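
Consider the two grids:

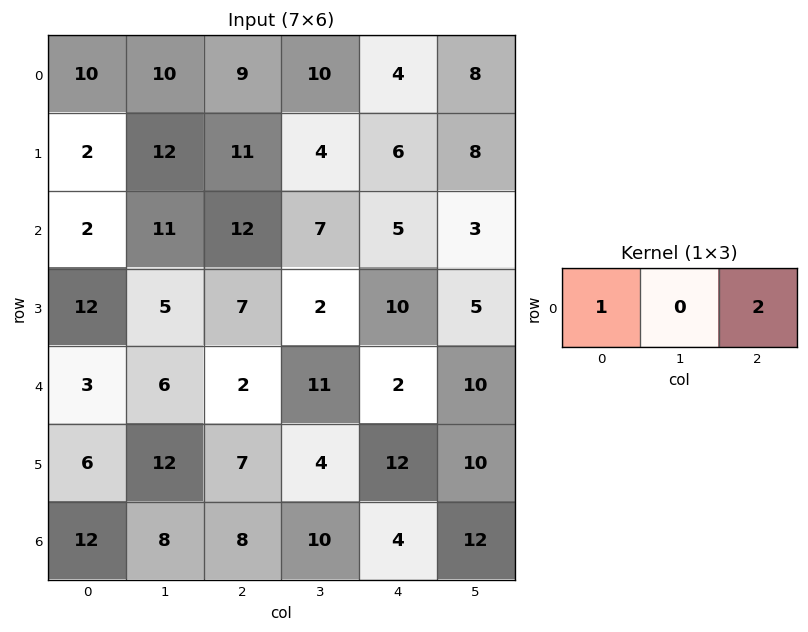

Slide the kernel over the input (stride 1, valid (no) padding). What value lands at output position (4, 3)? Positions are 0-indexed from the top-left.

The receptive field on the input at this output position is [11 2 10]. Elementwise product with the kernel and sum: 11·1 + 10·2.

31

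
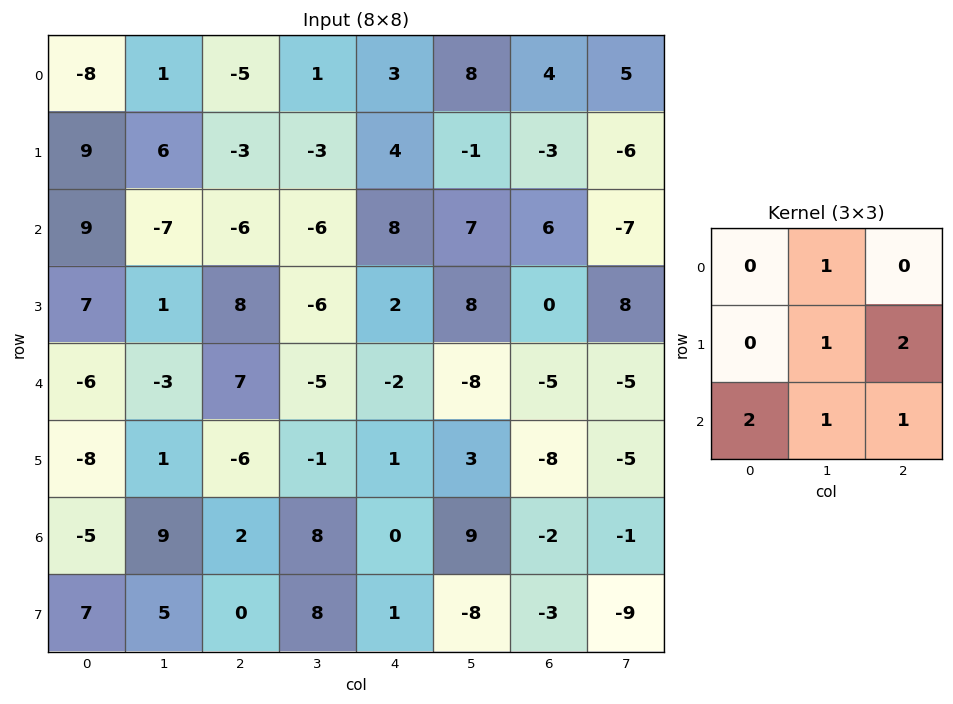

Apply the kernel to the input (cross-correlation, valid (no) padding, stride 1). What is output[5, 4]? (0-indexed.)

The receptive field on the input at this output position is [1 3 -8 / 0 9 -2 / 1 -8 -3]. Elementwise product with the kernel and sum: 3·1 + 9·1 + -2·2 + 1·2 + -8·1 + -3·1.

-1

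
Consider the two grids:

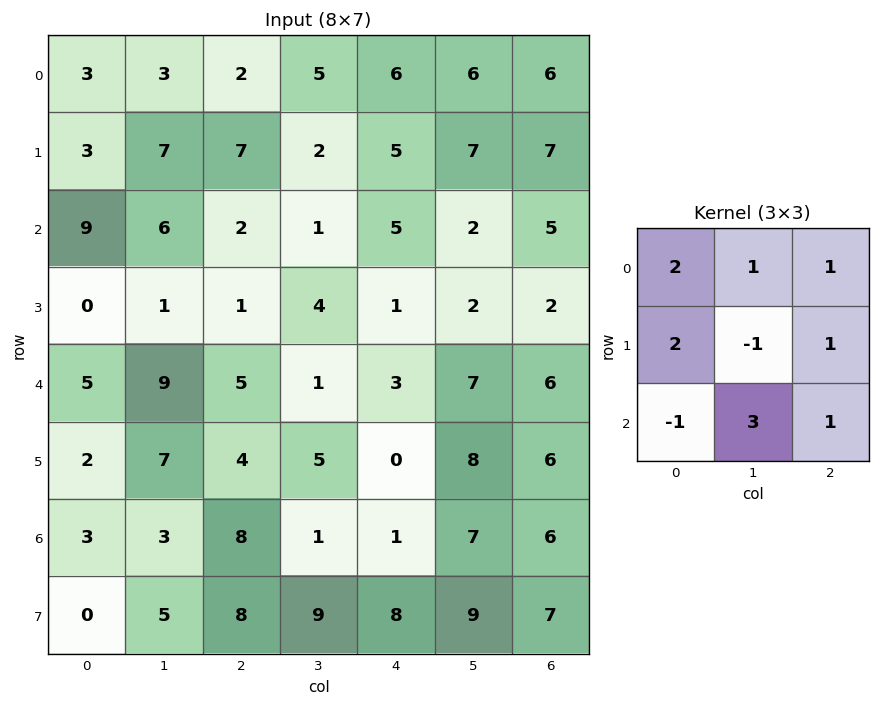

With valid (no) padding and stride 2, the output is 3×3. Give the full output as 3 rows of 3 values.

Output[0,0]: The receptive field on the input at this output position is [3 3 2 / 3 7 7 / 9 6 2]. Elementwise product with the kernel and sum: 3·2 + 3·1 + 2·1 + 3·2 + 7·-1 + 7·1 + 9·-1 + 6·3 + 2·1.

28 38 40
53 10 43
39 13 43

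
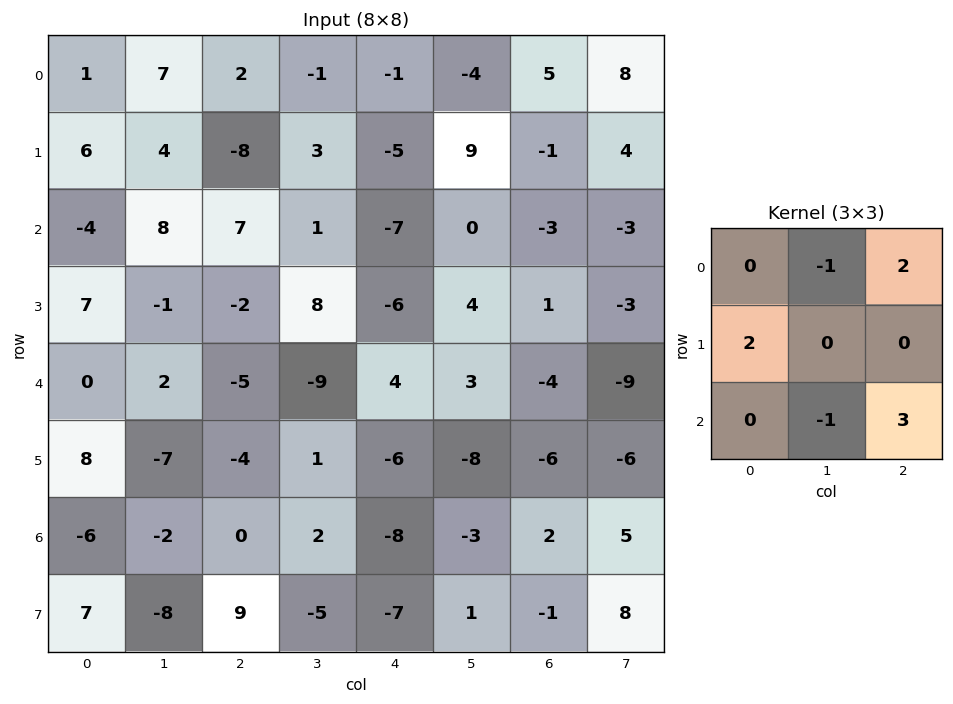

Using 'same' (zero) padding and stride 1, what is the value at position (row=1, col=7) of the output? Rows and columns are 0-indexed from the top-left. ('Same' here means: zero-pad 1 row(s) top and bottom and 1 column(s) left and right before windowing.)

The receptive field on the zero-padded input at this output position is [5 8 0 / -1 4 0 / -3 -3 0]. Elementwise product with the kernel and sum: 8·-1 + 0·2 + -1·2 + -3·-1 + 0·3.

-7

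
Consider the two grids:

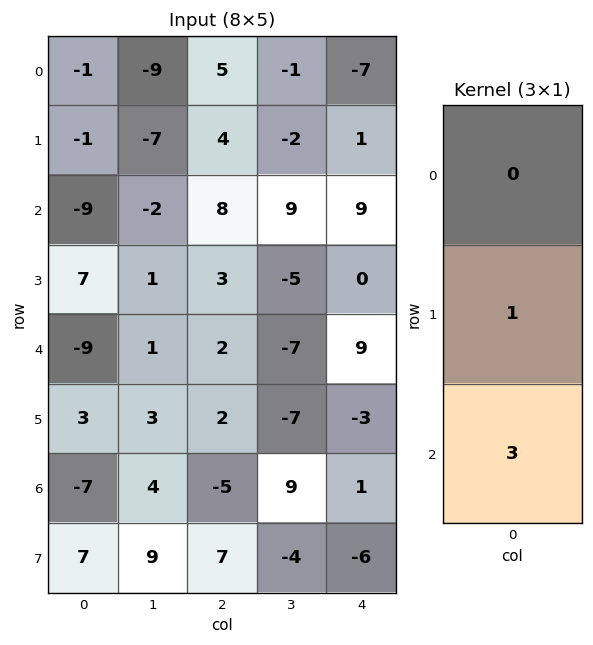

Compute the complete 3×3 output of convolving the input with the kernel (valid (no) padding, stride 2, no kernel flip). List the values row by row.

-28 28 28
-20 9 27
-18 -13 0

Output[0,0]: The receptive field on the input at this output position is [-1 / -1 / -9]. Elementwise product with the kernel and sum: -1·1 + -9·3.
Output[0,1]: The receptive field on the input at this output position is [5 / 4 / 8]. Elementwise product with the kernel and sum: 4·1 + 8·3.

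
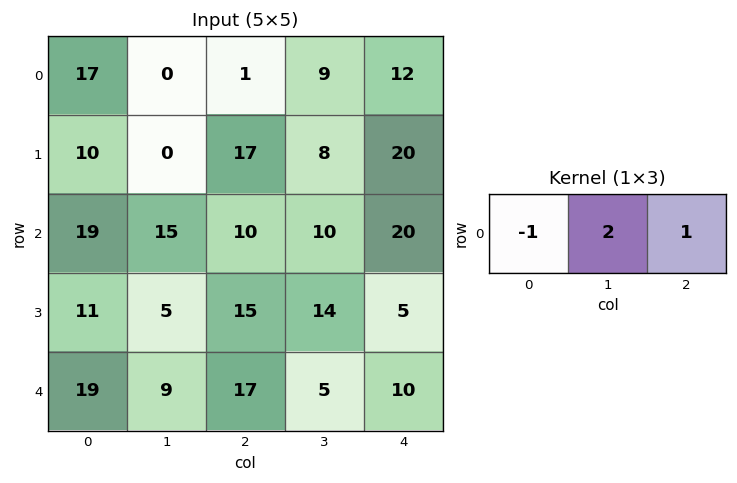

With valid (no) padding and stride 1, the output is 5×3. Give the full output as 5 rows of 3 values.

-16 11 29
7 42 19
21 15 30
14 39 18
16 30 3

Output[0,0]: The receptive field on the input at this output position is [17 0 1]. Elementwise product with the kernel and sum: 17·-1 + 0·2 + 1·1.
Output[0,1]: The receptive field on the input at this output position is [0 1 9]. Elementwise product with the kernel and sum: 0·-1 + 1·2 + 9·1.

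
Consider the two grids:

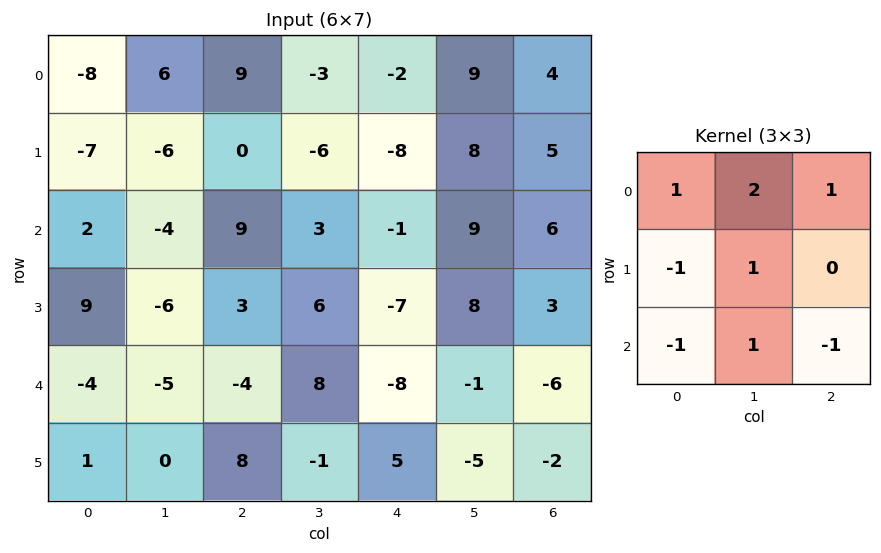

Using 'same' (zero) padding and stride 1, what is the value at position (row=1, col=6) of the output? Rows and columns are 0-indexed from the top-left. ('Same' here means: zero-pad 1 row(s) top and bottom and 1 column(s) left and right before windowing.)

The receptive field on the zero-padded input at this output position is [9 4 0 / 8 5 0 / 9 6 0]. Elementwise product with the kernel and sum: 9·1 + 4·2 + 0·1 + 8·-1 + 5·1 + 9·-1 + 6·1 + 0·-1.

11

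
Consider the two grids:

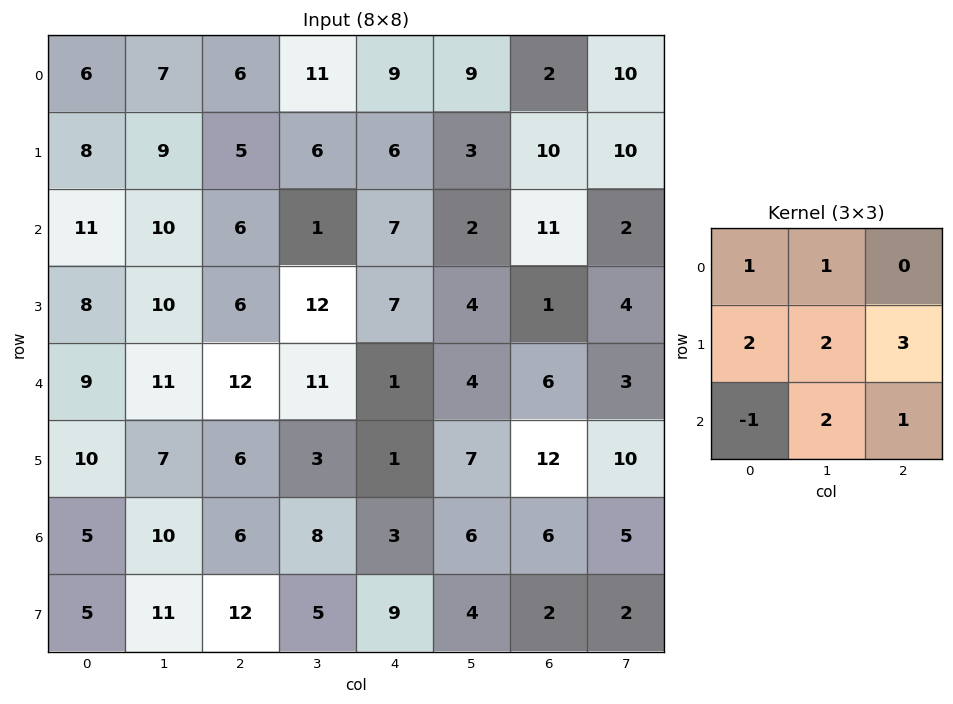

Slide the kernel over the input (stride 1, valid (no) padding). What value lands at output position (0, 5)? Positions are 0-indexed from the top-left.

89

The receptive field on the input at this output position is [9 2 10 / 3 10 10 / 2 11 2]. Elementwise product with the kernel and sum: 9·1 + 2·1 + 3·2 + 10·2 + 10·3 + 2·-1 + 11·2 + 2·1.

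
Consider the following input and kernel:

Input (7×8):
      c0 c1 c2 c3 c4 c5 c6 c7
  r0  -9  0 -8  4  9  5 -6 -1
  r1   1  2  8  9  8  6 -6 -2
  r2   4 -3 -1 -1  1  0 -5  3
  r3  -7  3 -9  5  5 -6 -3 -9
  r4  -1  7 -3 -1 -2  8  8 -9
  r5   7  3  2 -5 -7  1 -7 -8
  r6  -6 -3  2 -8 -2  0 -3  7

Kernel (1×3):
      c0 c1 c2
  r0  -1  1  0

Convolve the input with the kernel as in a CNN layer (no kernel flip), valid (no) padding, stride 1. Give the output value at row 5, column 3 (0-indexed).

-2

The receptive field on the input at this output position is [-5 -7 1]. Elementwise product with the kernel and sum: -5·-1 + -7·1.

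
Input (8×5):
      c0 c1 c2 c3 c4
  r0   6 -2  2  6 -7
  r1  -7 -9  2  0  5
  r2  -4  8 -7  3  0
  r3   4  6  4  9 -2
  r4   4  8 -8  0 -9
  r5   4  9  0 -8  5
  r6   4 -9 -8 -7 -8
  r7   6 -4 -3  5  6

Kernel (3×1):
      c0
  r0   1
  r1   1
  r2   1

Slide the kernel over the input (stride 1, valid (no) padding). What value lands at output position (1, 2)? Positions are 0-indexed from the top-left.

The receptive field on the input at this output position is [2 / -7 / 4]. Elementwise product with the kernel and sum: 2·1 + -7·1 + 4·1.

-1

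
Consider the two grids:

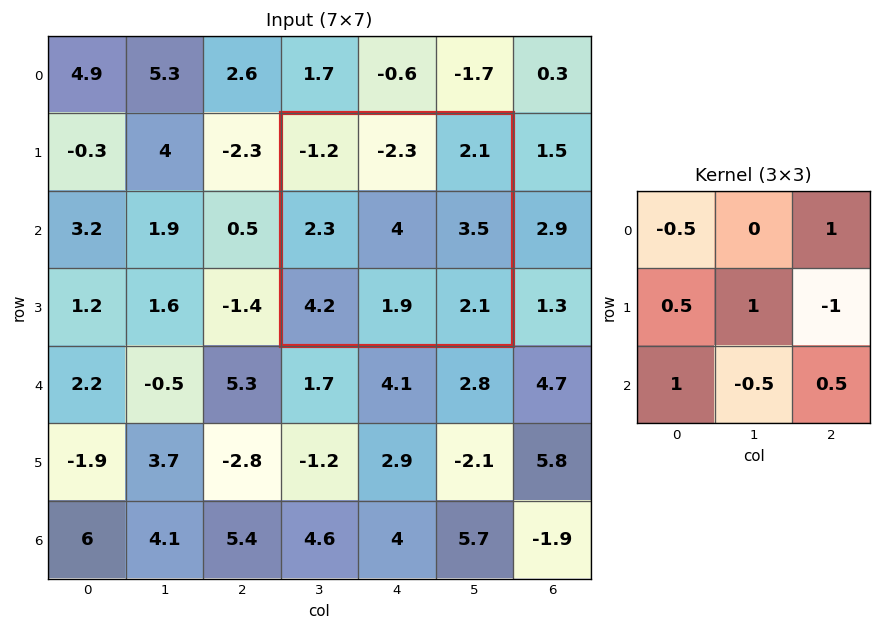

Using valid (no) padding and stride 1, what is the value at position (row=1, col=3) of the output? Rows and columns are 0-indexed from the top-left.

8.65

The receptive field on the input at this output position is [-1.2 -2.3 2.1 / 2.3 4 3.5 / 4.2 1.9 2.1]. Elementwise product with the kernel and sum: -1.2·-0.5 + 2.1·1 + 2.3·0.5 + 4·1 + 3.5·-1 + 4.2·1 + 1.9·-0.5 + 2.1·0.5.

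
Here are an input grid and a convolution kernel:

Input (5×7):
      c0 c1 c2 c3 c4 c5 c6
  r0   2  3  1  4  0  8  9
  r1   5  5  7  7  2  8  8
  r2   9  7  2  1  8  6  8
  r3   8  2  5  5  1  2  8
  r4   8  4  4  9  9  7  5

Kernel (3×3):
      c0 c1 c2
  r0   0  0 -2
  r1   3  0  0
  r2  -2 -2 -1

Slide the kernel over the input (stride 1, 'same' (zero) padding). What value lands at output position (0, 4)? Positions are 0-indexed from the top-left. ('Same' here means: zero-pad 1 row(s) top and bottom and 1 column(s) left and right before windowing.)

-14

The receptive field on the zero-padded input at this output position is [0 0 0 / 4 0 8 / 7 2 8]. Elementwise product with the kernel and sum: 0·-2 + 4·3 + 7·-2 + 2·-2 + 8·-1.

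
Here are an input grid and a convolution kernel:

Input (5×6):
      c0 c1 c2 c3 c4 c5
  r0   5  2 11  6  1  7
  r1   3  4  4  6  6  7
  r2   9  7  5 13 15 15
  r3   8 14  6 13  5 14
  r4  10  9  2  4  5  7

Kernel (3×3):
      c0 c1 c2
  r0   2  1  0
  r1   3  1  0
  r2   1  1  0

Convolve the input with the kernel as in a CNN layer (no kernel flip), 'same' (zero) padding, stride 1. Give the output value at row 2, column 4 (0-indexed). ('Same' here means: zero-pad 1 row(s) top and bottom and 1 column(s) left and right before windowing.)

90

The receptive field on the zero-padded input at this output position is [6 6 7 / 13 15 15 / 13 5 14]. Elementwise product with the kernel and sum: 6·2 + 6·1 + 13·3 + 15·1 + 13·1 + 5·1.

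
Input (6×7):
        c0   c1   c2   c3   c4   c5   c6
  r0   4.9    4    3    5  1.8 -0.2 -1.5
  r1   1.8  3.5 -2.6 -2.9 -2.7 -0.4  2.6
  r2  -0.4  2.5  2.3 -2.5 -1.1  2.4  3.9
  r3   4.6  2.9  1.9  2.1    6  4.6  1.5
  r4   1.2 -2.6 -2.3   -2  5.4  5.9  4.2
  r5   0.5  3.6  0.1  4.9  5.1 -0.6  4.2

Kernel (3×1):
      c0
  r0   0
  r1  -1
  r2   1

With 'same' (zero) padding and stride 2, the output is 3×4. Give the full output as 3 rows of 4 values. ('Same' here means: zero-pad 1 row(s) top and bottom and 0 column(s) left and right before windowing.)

Output[0,0]: The receptive field on the zero-padded input at this output position is [0 / 4.9 / 1.8]. Elementwise product with the kernel and sum: 4.9·-1 + 1.8·1.

-3.1 -5.6 -4.5 4.1
5 -0.4 7.1 -2.4
-0.7 2.4 -0.3 0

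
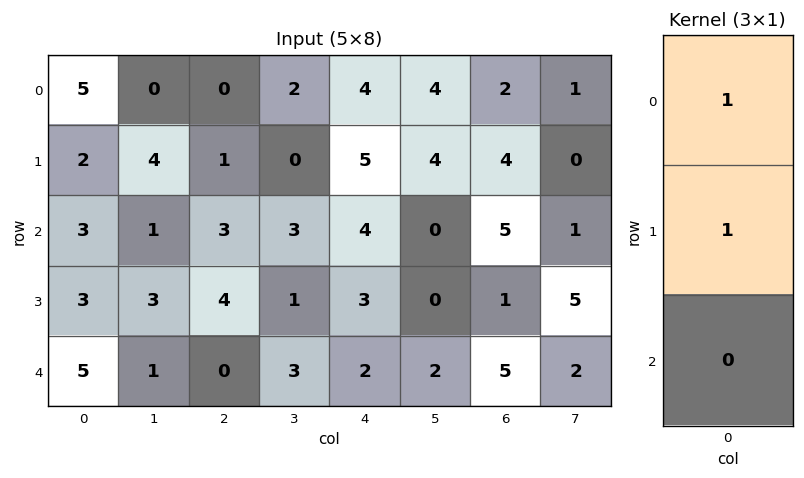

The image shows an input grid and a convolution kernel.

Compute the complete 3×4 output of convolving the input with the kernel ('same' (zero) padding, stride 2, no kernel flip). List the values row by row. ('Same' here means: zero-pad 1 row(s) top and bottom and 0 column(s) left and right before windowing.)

Output[0,0]: The receptive field on the zero-padded input at this output position is [0 / 5 / 2]. Elementwise product with the kernel and sum: 0·1 + 5·1.

5 0 4 2
5 4 9 9
8 4 5 6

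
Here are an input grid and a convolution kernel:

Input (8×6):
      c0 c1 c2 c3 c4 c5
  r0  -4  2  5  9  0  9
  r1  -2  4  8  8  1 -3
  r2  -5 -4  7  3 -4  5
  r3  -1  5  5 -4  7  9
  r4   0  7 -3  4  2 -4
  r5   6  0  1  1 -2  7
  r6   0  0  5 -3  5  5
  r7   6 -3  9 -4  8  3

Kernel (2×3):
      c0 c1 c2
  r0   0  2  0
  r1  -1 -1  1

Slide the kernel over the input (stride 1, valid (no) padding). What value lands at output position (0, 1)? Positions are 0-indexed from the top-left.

6

The receptive field on the input at this output position is [2 5 9 / 4 8 8]. Elementwise product with the kernel and sum: 5·2 + 4·-1 + 8·-1 + 8·1.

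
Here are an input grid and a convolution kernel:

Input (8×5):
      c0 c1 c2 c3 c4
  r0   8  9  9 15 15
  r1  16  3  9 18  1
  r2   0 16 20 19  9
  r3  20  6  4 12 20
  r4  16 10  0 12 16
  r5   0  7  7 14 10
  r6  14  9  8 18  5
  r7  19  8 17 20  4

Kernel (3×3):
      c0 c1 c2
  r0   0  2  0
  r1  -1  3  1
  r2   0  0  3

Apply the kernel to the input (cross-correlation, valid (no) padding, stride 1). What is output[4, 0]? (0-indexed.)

72

The receptive field on the input at this output position is [16 10 0 / 0 7 7 / 14 9 8]. Elementwise product with the kernel and sum: 10·2 + 0·-1 + 7·3 + 7·1 + 8·3.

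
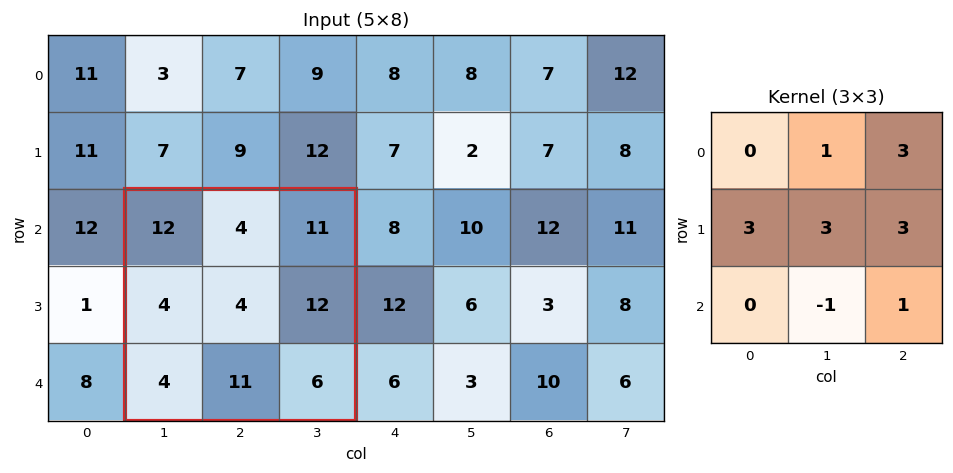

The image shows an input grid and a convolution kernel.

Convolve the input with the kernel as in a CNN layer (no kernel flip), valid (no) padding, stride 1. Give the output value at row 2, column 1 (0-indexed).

The receptive field on the input at this output position is [12 4 11 / 4 4 12 / 4 11 6]. Elementwise product with the kernel and sum: 4·1 + 11·3 + 4·3 + 4·3 + 12·3 + 11·-1 + 6·1.

92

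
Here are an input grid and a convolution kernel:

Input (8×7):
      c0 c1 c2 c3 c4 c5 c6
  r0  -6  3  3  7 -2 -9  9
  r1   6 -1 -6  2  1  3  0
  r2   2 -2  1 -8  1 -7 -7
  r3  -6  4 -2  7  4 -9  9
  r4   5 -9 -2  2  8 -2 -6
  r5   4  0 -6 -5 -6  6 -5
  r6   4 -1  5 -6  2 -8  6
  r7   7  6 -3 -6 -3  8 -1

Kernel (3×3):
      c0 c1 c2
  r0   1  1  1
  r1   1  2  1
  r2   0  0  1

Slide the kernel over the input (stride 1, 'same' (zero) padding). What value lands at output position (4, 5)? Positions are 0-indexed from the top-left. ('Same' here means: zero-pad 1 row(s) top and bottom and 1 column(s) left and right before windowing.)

The receptive field on the zero-padded input at this output position is [4 -9 9 / 8 -2 -6 / -6 6 -5]. Elementwise product with the kernel and sum: 4·1 + -9·1 + 9·1 + 8·1 + -2·2 + -6·1 + -5·1.

-3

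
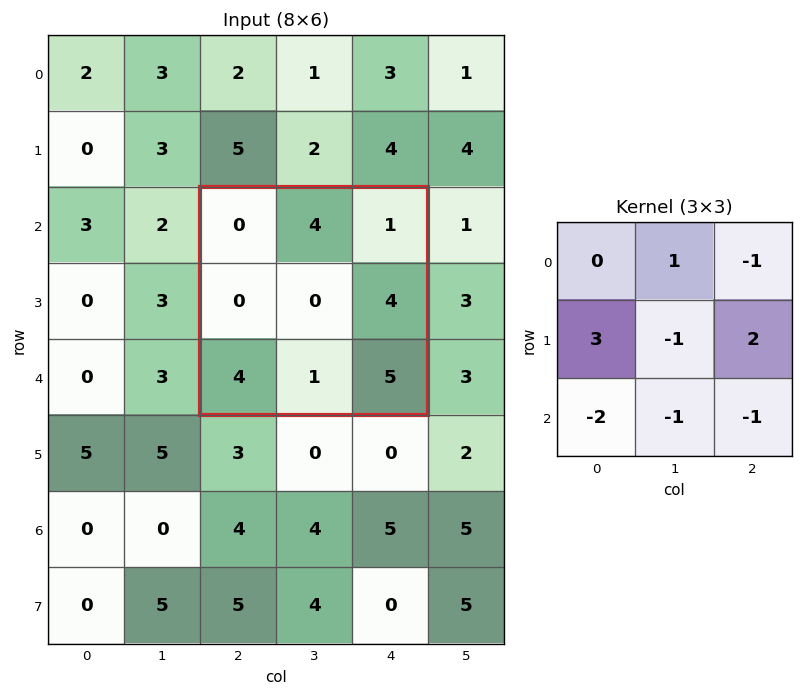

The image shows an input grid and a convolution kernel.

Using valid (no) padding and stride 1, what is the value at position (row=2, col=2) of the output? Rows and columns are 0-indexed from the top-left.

-3

The receptive field on the input at this output position is [0 4 1 / 0 0 4 / 4 1 5]. Elementwise product with the kernel and sum: 4·1 + 1·-1 + 0·3 + 0·-1 + 4·2 + 4·-2 + 1·-1 + 5·-1.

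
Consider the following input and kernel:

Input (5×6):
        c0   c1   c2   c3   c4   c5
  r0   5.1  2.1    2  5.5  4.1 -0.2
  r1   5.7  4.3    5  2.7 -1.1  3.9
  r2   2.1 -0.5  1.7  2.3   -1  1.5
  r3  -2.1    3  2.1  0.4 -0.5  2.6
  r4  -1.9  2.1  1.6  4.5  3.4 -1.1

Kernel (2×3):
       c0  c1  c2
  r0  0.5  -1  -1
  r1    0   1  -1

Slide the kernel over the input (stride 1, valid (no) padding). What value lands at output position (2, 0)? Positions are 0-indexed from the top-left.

0.75

The receptive field on the input at this output position is [2.1 -0.5 1.7 / -2.1 3 2.1]. Elementwise product with the kernel and sum: 2.1·0.5 + -0.5·-1 + 1.7·-1 + 3·1 + 2.1·-1.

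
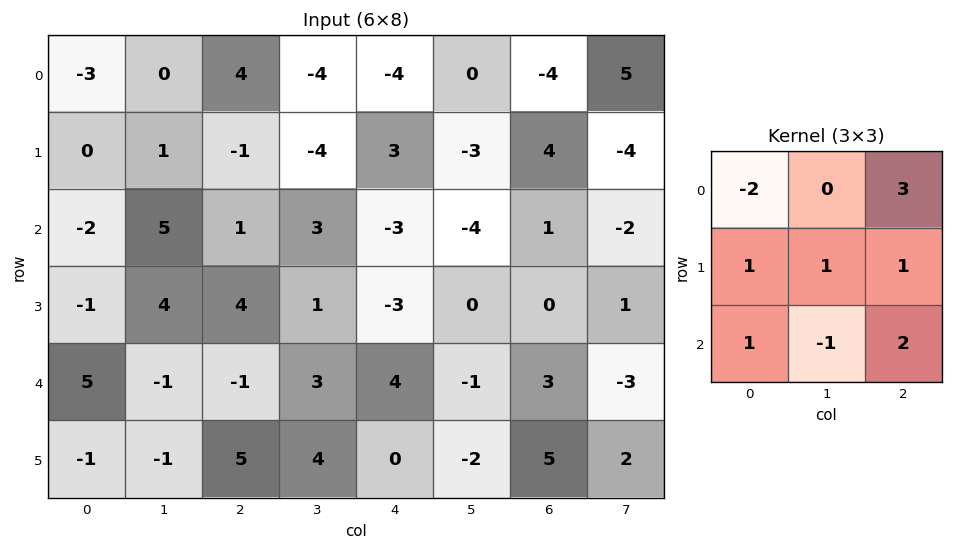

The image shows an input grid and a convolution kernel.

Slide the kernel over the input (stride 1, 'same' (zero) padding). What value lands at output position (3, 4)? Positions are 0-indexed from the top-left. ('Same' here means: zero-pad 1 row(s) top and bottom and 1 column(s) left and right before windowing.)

The receptive field on the zero-padded input at this output position is [3 -3 -4 / 1 -3 0 / 3 4 -1]. Elementwise product with the kernel and sum: 3·-2 + -4·3 + 1·1 + -3·1 + 0·1 + 3·1 + 4·-1 + -1·2.

-23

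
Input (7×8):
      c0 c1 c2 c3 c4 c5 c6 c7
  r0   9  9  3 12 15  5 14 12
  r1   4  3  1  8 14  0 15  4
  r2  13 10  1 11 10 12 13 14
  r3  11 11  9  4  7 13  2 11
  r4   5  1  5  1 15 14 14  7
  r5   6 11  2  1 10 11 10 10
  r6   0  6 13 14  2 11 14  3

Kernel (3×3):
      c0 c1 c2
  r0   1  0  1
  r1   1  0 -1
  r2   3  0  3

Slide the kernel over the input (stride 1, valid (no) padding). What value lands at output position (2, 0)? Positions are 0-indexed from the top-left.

46

The receptive field on the input at this output position is [13 10 1 / 11 11 9 / 5 1 5]. Elementwise product with the kernel and sum: 13·1 + 1·1 + 11·1 + 9·-1 + 5·3 + 5·3.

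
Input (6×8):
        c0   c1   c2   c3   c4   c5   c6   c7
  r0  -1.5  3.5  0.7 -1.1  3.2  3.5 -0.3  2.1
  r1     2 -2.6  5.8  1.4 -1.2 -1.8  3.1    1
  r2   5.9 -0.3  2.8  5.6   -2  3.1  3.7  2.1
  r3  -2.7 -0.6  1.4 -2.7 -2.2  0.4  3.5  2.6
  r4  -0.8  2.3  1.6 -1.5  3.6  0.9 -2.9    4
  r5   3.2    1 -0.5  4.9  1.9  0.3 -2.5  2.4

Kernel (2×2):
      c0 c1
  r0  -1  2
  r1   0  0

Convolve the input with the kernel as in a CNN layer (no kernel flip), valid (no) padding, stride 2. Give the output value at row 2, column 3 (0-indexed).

The receptive field on the input at this output position is [-2.9 4 / -2.5 2.4]. Elementwise product with the kernel and sum: -2.9·-1 + 4·2.

10.9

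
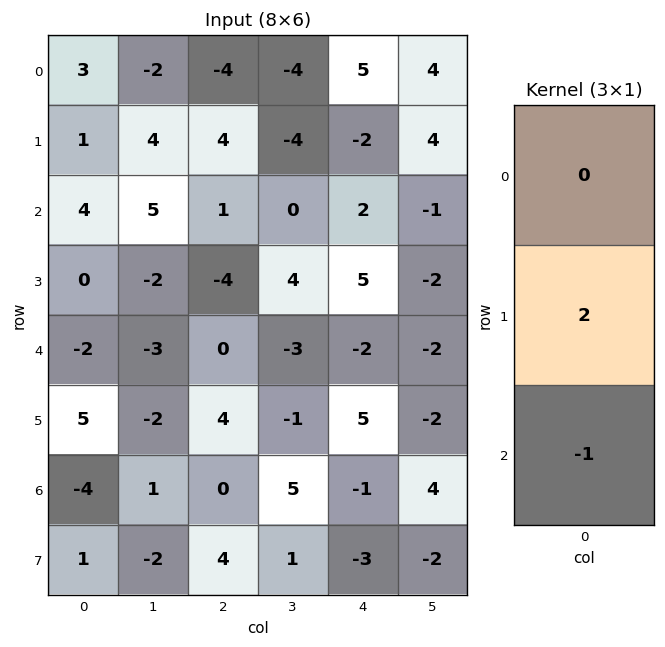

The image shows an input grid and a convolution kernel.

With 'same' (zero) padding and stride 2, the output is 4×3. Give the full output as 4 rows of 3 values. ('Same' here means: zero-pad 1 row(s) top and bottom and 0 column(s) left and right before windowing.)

5 -12 12
8 6 -1
-9 -4 -9
-9 -4 1

Output[0,0]: The receptive field on the zero-padded input at this output position is [0 / 3 / 1]. Elementwise product with the kernel and sum: 3·2 + 1·-1.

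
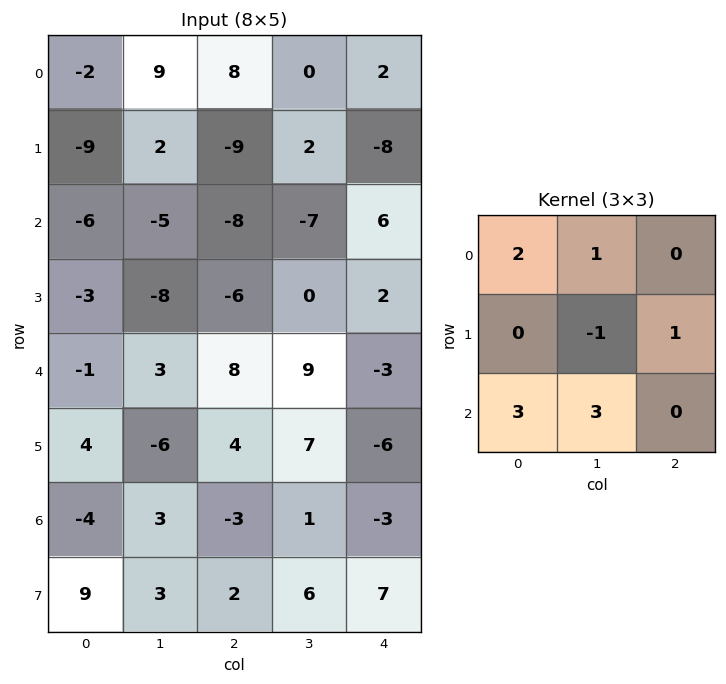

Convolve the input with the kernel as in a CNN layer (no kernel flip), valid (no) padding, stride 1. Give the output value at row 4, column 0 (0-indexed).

The receptive field on the input at this output position is [-1 3 8 / 4 -6 4 / -4 3 -3]. Elementwise product with the kernel and sum: -1·2 + 3·1 + -6·-1 + 4·1 + -4·3 + 3·3.

8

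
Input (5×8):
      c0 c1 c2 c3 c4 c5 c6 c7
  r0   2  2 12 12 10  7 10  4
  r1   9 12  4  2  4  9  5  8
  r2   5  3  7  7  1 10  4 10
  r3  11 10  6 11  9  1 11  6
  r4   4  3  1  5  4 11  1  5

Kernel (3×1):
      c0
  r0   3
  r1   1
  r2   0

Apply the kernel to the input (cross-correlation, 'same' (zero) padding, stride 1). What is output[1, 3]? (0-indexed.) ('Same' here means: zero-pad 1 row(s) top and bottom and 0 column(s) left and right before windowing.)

38

The receptive field on the zero-padded input at this output position is [12 / 2 / 7]. Elementwise product with the kernel and sum: 12·3 + 2·1.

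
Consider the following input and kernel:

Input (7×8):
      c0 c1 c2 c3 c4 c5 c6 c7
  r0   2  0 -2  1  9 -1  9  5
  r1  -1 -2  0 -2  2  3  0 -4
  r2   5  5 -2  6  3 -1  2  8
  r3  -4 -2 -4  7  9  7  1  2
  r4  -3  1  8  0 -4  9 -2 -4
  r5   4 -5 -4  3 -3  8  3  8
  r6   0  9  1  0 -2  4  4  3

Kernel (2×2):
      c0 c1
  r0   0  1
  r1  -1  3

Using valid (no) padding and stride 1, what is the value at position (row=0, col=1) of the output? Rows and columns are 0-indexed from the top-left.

The receptive field on the input at this output position is [0 -2 / -2 0]. Elementwise product with the kernel and sum: -2·1 + -2·-1 + 0·3.

0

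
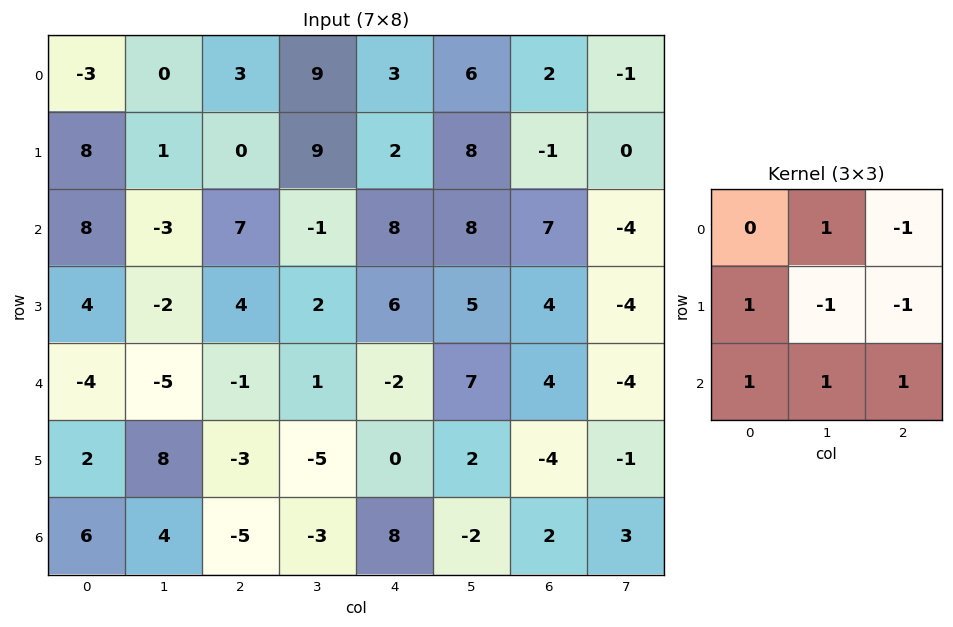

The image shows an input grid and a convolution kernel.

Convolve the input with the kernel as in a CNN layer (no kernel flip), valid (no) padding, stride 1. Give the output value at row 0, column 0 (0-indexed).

The receptive field on the input at this output position is [-3 0 3 / 8 1 0 / 8 -3 7]. Elementwise product with the kernel and sum: 0·1 + 3·-1 + 8·1 + 1·-1 + 0·-1 + 8·1 + -3·1 + 7·1.

16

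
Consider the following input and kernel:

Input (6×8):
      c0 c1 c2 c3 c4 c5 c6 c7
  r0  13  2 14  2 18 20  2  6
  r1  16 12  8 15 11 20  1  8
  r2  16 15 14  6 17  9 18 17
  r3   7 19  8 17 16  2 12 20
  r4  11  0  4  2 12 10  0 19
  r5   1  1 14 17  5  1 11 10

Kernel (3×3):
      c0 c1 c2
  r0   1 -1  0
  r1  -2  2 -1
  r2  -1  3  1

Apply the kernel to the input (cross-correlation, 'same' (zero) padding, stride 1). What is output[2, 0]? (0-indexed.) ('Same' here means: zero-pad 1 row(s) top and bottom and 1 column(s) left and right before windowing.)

The receptive field on the zero-padded input at this output position is [0 16 12 / 0 16 15 / 0 7 19]. Elementwise product with the kernel and sum: 0·1 + 16·-1 + 0·-2 + 16·2 + 15·-1 + 0·-1 + 7·3 + 19·1.

41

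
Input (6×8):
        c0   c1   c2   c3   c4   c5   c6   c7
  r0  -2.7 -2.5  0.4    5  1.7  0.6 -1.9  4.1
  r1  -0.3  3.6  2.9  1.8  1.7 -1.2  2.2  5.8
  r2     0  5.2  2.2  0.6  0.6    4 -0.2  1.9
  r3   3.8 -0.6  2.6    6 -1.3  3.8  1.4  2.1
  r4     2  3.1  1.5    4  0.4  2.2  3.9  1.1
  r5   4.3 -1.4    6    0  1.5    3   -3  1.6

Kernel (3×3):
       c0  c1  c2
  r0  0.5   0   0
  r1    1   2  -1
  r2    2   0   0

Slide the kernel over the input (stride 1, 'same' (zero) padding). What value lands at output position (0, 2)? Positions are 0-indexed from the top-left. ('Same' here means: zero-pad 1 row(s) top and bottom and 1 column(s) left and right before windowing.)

The receptive field on the zero-padded input at this output position is [0 0 0 / -2.5 0.4 5 / 3.6 2.9 1.8]. Elementwise product with the kernel and sum: 0·0.5 + -2.5·1 + 0.4·2 + 5·-1 + 3.6·2.

0.5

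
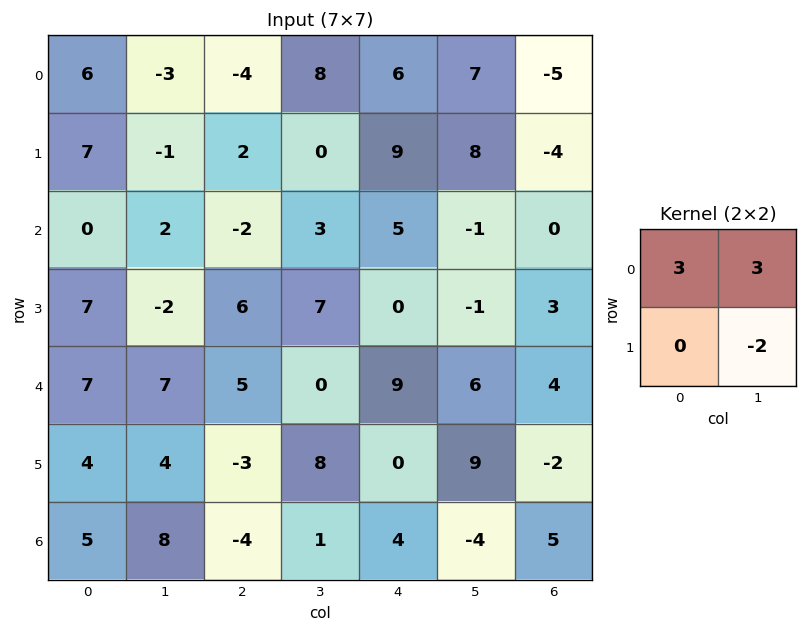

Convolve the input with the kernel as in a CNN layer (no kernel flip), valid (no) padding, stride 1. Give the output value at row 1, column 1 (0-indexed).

7

The receptive field on the input at this output position is [-1 2 / 2 -2]. Elementwise product with the kernel and sum: -1·3 + 2·3 + -2·-2.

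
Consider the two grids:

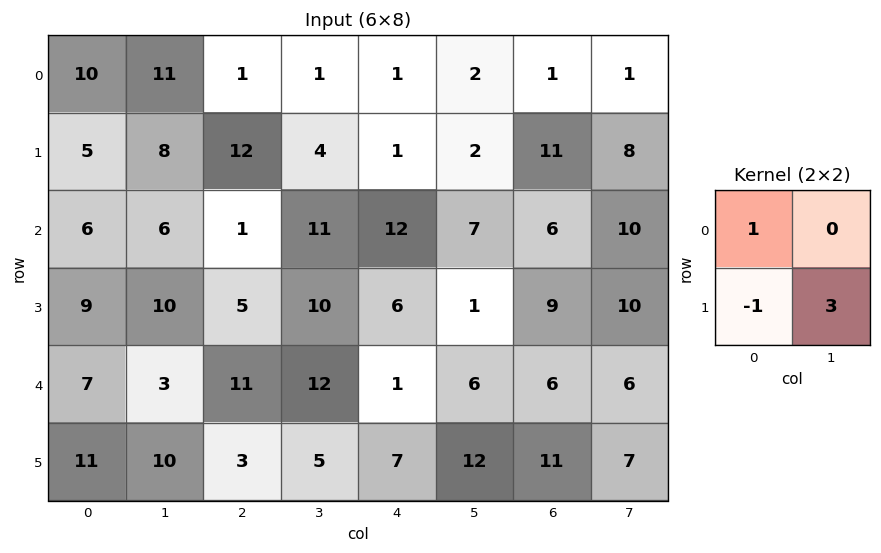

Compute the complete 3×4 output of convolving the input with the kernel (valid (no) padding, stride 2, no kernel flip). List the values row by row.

Output[0,0]: The receptive field on the input at this output position is [10 11 / 5 8]. Elementwise product with the kernel and sum: 10·1 + 5·-1 + 8·3.
Output[0,1]: The receptive field on the input at this output position is [1 1 / 12 4]. Elementwise product with the kernel and sum: 1·1 + 12·-1 + 4·3.

29 1 6 14
27 26 9 27
26 23 30 16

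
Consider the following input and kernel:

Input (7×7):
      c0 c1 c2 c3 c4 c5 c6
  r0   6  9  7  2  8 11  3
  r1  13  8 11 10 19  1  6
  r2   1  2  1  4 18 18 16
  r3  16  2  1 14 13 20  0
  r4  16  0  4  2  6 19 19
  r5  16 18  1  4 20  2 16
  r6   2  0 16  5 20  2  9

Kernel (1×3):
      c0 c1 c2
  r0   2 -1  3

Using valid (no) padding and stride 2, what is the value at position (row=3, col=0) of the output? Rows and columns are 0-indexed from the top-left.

52

The receptive field on the input at this output position is [2 0 16]. Elementwise product with the kernel and sum: 2·2 + 0·-1 + 16·3.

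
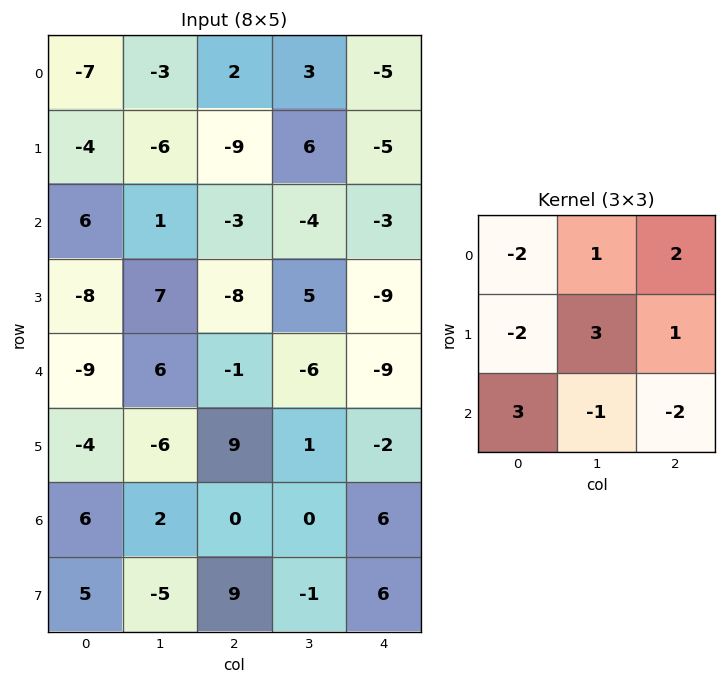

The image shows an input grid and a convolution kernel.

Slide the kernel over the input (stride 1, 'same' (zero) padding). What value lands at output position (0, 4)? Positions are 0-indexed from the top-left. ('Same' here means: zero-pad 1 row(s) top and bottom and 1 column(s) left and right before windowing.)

2

The receptive field on the zero-padded input at this output position is [0 0 0 / 3 -5 0 / 6 -5 0]. Elementwise product with the kernel and sum: 0·-2 + 0·1 + 0·2 + 3·-2 + -5·3 + 0·1 + 6·3 + -5·-1 + 0·-2.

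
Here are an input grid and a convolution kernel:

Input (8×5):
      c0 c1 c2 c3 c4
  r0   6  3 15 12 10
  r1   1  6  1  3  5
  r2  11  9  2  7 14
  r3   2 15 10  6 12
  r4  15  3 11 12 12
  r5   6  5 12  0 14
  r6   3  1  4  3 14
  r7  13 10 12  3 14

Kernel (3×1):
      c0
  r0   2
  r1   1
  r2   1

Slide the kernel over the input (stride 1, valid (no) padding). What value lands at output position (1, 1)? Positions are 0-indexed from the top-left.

The receptive field on the input at this output position is [6 / 9 / 15]. Elementwise product with the kernel and sum: 6·2 + 9·1 + 15·1.

36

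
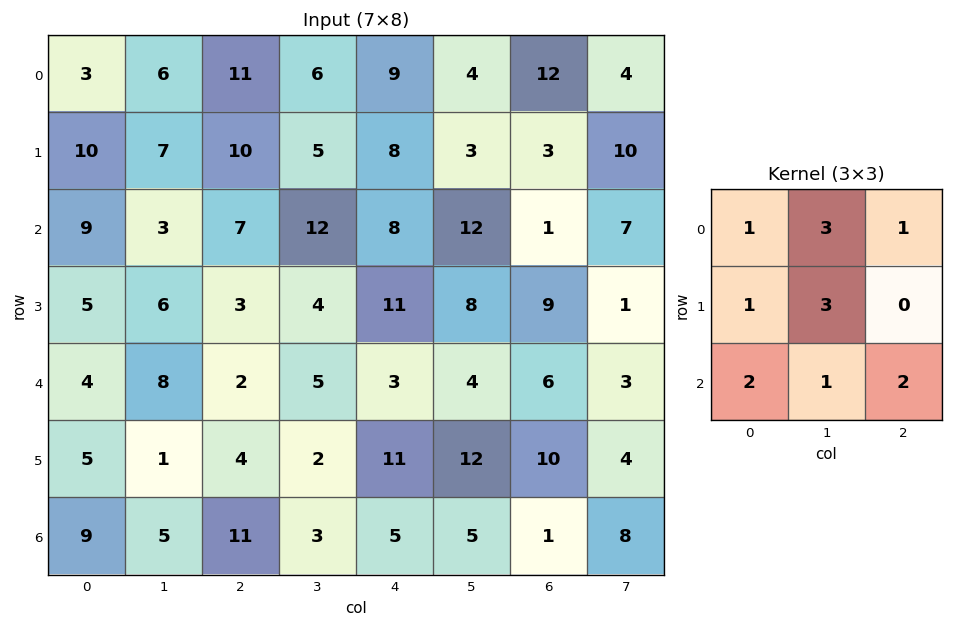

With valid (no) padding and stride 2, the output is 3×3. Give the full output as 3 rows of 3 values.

98 105 80
68 81 102
83 65 85

Output[0,0]: The receptive field on the input at this output position is [3 6 11 / 10 7 10 / 9 3 7]. Elementwise product with the kernel and sum: 3·1 + 6·3 + 11·1 + 10·1 + 7·3 + 9·2 + 3·1 + 7·2.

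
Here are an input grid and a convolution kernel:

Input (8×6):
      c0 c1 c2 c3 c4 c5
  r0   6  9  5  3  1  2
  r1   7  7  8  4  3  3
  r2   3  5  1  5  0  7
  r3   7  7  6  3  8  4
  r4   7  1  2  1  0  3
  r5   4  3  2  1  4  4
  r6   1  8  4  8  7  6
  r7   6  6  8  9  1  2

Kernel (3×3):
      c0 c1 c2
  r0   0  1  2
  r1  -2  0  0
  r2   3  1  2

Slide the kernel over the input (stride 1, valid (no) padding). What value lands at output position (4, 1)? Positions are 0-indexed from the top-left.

42

The receptive field on the input at this output position is [1 2 1 / 3 2 1 / 8 4 8]. Elementwise product with the kernel and sum: 2·1 + 1·2 + 3·-2 + 8·3 + 4·1 + 8·2.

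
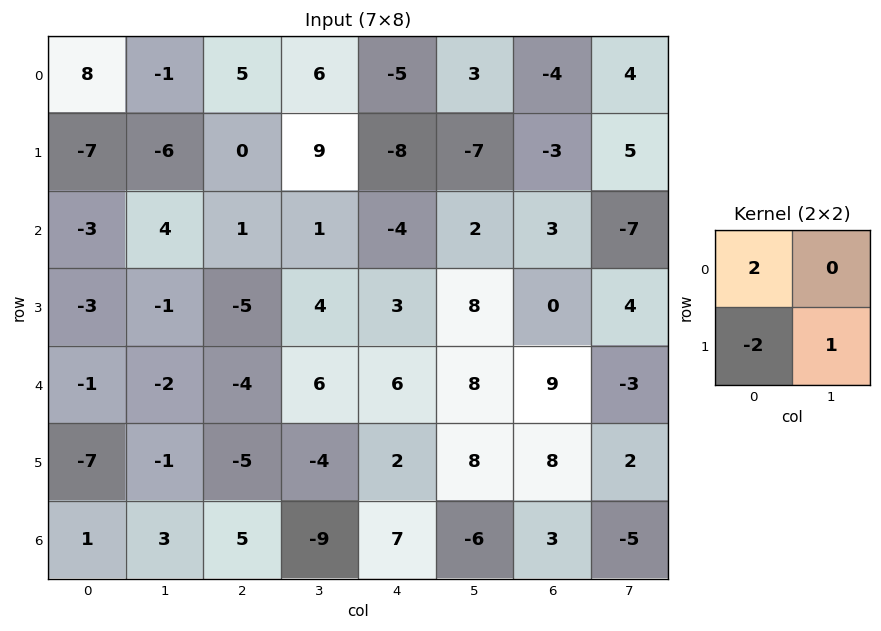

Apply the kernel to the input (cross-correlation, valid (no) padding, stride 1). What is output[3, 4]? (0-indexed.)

2

The receptive field on the input at this output position is [3 8 / 6 8]. Elementwise product with the kernel and sum: 3·2 + 6·-2 + 8·1.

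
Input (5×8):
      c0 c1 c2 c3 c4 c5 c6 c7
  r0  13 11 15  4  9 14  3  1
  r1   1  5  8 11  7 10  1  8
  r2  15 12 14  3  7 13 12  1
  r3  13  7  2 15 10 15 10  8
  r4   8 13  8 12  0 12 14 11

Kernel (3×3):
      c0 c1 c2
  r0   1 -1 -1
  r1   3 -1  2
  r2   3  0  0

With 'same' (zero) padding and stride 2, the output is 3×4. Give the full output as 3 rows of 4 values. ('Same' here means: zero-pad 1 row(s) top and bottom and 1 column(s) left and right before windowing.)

9 41 64 71
3 35 67 75
-2 45 50 41

Output[0,0]: The receptive field on the zero-padded input at this output position is [0 0 0 / 0 13 11 / 0 1 5]. Elementwise product with the kernel and sum: 0·1 + 0·-1 + 0·-1 + 0·3 + 13·-1 + 11·2 + 0·3.
Output[0,1]: The receptive field on the zero-padded input at this output position is [0 0 0 / 11 15 4 / 5 8 11]. Elementwise product with the kernel and sum: 0·1 + 0·-1 + 0·-1 + 11·3 + 15·-1 + 4·2 + 5·3.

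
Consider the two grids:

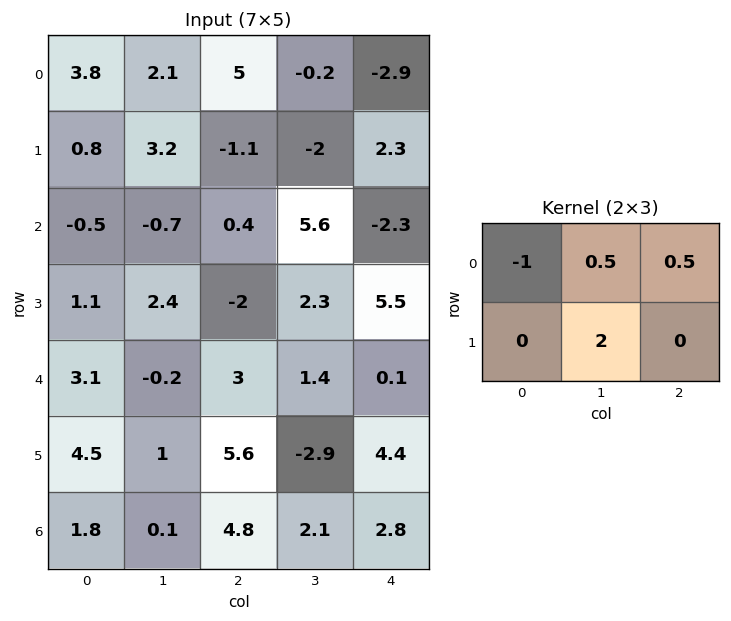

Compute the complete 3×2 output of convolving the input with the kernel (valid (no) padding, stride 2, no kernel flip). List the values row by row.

Output[0,0]: The receptive field on the input at this output position is [3.8 2.1 5 / 0.8 3.2 -1.1]. Elementwise product with the kernel and sum: 3.8·-1 + 2.1·0.5 + 5·0.5 + 3.2·2.
Output[0,1]: The receptive field on the input at this output position is [5 -0.2 -2.9 / -1.1 -2 2.3]. Elementwise product with the kernel and sum: 5·-1 + -0.2·0.5 + -2.9·0.5 + -2·2.

6.15 -10.55
5.15 5.85
0.3 -8.05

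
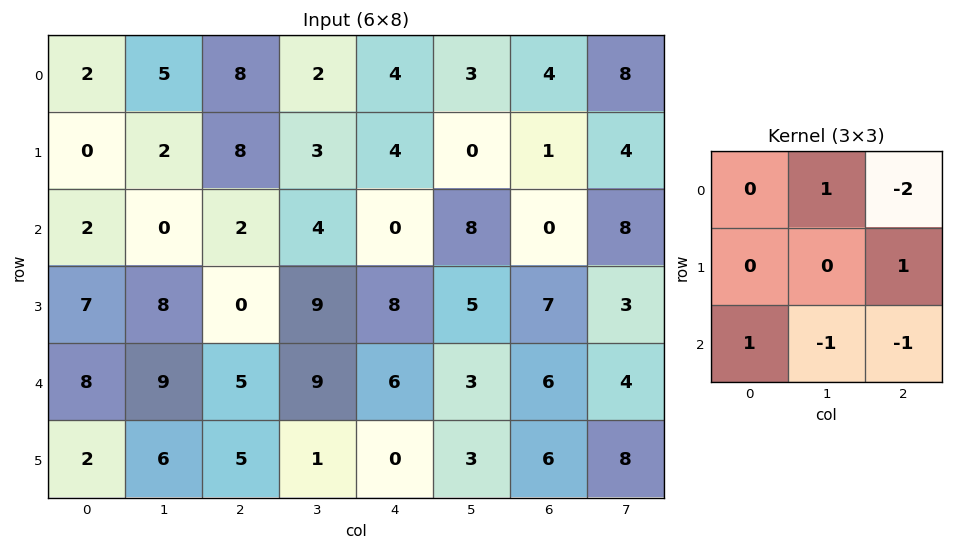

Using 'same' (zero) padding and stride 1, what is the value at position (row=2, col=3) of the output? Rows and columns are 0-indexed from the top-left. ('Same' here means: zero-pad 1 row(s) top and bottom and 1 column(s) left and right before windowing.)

The receptive field on the zero-padded input at this output position is [8 3 4 / 2 4 0 / 0 9 8]. Elementwise product with the kernel and sum: 3·1 + 4·-2 + 0·1 + 0·1 + 9·-1 + 8·-1.

-22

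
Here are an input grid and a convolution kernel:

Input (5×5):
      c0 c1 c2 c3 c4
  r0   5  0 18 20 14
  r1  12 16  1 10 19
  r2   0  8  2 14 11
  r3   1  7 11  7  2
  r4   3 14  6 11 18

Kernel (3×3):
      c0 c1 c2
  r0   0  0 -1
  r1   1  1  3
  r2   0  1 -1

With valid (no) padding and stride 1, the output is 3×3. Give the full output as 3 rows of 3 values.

19 15 57
9 46 35
47 20 6

Output[0,0]: The receptive field on the input at this output position is [5 0 18 / 12 16 1 / 0 8 2]. Elementwise product with the kernel and sum: 18·-1 + 12·1 + 16·1 + 1·3 + 8·1 + 2·-1.
Output[0,1]: The receptive field on the input at this output position is [0 18 20 / 16 1 10 / 8 2 14]. Elementwise product with the kernel and sum: 20·-1 + 16·1 + 1·1 + 10·3 + 2·1 + 14·-1.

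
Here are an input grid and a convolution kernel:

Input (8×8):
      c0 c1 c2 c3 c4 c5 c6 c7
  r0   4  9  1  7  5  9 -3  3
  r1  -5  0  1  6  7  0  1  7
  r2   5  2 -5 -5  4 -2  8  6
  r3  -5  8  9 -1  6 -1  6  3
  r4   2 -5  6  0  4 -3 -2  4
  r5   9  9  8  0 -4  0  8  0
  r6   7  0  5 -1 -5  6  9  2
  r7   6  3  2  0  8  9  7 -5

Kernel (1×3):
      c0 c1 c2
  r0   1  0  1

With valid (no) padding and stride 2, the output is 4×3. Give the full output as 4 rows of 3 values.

Output[0,0]: The receptive field on the input at this output position is [4 9 1]. Elementwise product with the kernel and sum: 4·1 + 1·1.
Output[0,1]: The receptive field on the input at this output position is [1 7 5]. Elementwise product with the kernel and sum: 1·1 + 5·1.

5 6 2
0 -1 12
8 10 2
12 0 4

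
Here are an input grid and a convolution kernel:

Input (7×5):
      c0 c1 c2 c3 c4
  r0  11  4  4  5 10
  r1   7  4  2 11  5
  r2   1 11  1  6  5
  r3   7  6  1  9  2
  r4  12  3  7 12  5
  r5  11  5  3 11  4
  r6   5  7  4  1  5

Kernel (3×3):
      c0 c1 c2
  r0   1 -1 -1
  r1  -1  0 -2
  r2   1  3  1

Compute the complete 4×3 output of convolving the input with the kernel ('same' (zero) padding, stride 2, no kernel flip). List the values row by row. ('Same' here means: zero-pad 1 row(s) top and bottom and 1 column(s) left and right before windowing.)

Output[0,0]: The receptive field on the zero-padded input at this output position is [0 0 0 / 0 11 4 / 0 7 4]. Elementwise product with the kernel and sum: 0·1 + 0·-1 + 0·-1 + 0·-1 + 4·-2 + 0·1 + 7·3 + 4·1.
Output[0,1]: The receptive field on the zero-padded input at this output position is [0 0 0 / 4 4 5 / 4 2 11]. Elementwise product with the kernel and sum: 0·1 + 0·-1 + 0·-1 + 4·-1 + 5·-2 + 4·1 + 2·3 + 11·1.

17 7 21
-6 -14 15
19 -6 18
-30 -18 6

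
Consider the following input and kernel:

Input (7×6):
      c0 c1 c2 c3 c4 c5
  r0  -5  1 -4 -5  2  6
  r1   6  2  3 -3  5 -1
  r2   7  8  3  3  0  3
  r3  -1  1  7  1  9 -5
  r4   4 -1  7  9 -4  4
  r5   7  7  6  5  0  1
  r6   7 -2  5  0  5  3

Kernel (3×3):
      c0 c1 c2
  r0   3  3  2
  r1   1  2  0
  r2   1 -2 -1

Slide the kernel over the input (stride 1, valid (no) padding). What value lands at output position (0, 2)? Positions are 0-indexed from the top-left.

-29

The receptive field on the input at this output position is [-4 -5 2 / 3 -3 5 / 3 3 0]. Elementwise product with the kernel and sum: -4·3 + -5·3 + 2·2 + 3·1 + -3·2 + 3·1 + 3·-2 + 0·-1.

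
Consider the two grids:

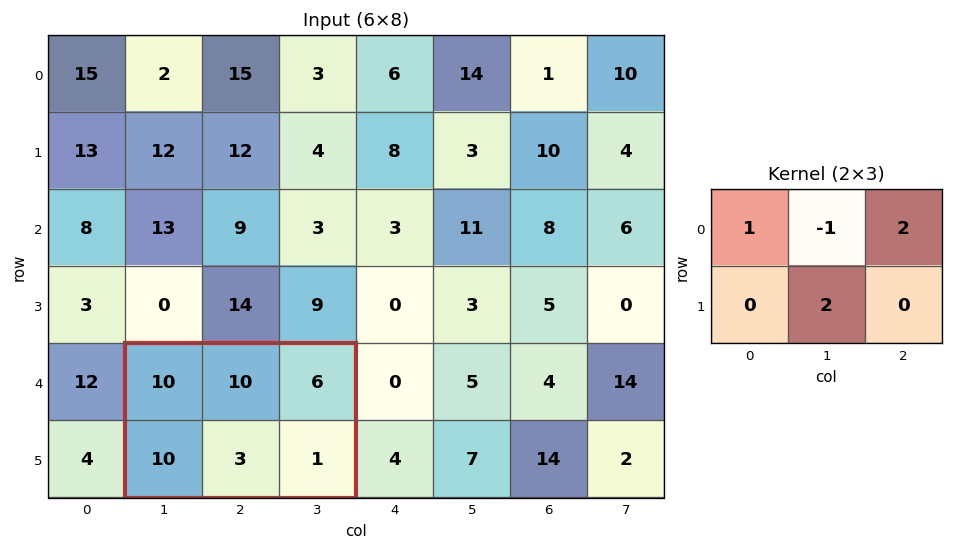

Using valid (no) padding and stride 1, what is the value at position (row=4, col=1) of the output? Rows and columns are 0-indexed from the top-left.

The receptive field on the input at this output position is [10 10 6 / 10 3 1]. Elementwise product with the kernel and sum: 10·1 + 10·-1 + 6·2 + 3·2.

18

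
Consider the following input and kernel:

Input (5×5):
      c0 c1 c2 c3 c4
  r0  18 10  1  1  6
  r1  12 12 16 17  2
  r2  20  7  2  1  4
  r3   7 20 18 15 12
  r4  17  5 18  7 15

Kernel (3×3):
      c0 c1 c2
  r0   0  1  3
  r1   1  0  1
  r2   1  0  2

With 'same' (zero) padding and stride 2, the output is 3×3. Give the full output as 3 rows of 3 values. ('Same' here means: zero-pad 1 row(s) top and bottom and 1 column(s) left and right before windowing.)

34 57 18
95 125 18
72 75 19

Output[0,0]: The receptive field on the zero-padded input at this output position is [0 0 0 / 0 18 10 / 0 12 12]. Elementwise product with the kernel and sum: 0·1 + 0·3 + 0·1 + 10·1 + 0·1 + 12·2.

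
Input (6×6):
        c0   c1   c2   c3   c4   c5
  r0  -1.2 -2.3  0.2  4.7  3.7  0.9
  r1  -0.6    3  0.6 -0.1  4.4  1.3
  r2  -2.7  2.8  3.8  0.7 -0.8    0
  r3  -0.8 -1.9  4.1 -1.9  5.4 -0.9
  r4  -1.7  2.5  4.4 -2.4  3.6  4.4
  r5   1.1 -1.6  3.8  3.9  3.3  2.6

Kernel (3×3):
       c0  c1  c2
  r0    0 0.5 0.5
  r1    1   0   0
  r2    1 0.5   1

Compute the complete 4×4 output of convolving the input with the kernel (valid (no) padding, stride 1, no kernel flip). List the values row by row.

0.85 10.85 8.15 2.5
1.45 1.3 14.5 3.45
6.45 2.65 10.85 1.5
3.5 7.8 15.2 8

Output[0,0]: The receptive field on the input at this output position is [-1.2 -2.3 0.2 / -0.6 3 0.6 / -2.7 2.8 3.8]. Elementwise product with the kernel and sum: -2.3·0.5 + 0.2·0.5 + -0.6·1 + -2.7·1 + 2.8·0.5 + 3.8·1.
Output[0,1]: The receptive field on the input at this output position is [-2.3 0.2 4.7 / 3 0.6 -0.1 / 2.8 3.8 0.7]. Elementwise product with the kernel and sum: 0.2·0.5 + 4.7·0.5 + 3·1 + 2.8·1 + 3.8·0.5 + 0.7·1.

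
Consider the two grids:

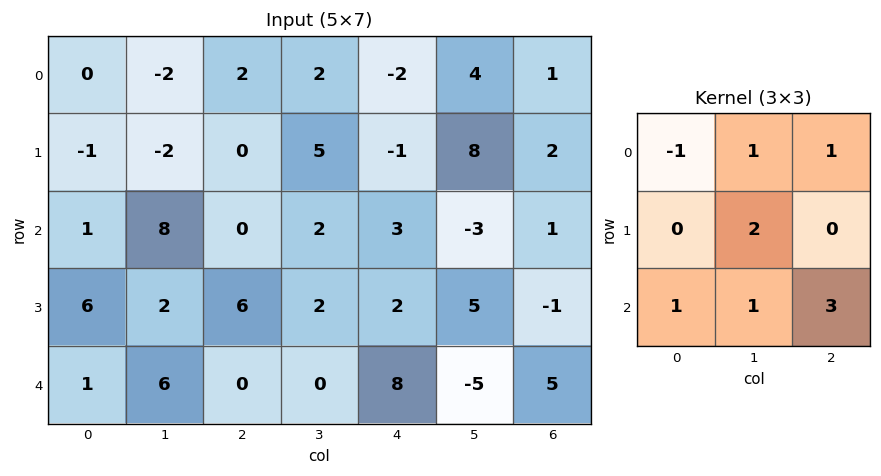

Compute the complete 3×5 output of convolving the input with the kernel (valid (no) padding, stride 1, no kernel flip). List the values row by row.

Output[0,0]: The receptive field on the input at this output position is [0 -2 2 / -1 -2 0 / 1 8 0]. Elementwise product with the kernel and sum: 0·-1 + -2·1 + 2·1 + -2·2 + 1·1 + 8·1 + 0·3.

5 20 19 -6 26
41 21 22 27 9
18 12 33 -5 23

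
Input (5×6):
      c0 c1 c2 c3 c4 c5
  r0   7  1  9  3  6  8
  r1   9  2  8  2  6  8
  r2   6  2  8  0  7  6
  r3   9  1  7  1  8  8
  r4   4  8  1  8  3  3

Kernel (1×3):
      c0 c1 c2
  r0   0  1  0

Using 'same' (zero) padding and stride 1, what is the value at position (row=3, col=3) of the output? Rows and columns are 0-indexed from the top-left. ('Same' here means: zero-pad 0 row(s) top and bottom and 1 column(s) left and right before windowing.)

1

The receptive field on the zero-padded input at this output position is [7 1 8]. Elementwise product with the kernel and sum: 1·1.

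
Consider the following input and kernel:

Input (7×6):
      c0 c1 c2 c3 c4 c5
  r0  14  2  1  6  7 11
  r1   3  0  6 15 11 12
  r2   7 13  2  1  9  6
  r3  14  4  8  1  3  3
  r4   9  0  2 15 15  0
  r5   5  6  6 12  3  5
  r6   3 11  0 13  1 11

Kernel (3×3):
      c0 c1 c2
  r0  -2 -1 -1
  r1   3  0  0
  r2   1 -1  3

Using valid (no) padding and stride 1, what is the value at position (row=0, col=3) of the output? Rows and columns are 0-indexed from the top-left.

The receptive field on the input at this output position is [6 7 11 / 15 11 12 / 1 9 6]. Elementwise product with the kernel and sum: 6·-2 + 7·-1 + 11·-1 + 15·3 + 1·1 + 9·-1 + 6·3.

25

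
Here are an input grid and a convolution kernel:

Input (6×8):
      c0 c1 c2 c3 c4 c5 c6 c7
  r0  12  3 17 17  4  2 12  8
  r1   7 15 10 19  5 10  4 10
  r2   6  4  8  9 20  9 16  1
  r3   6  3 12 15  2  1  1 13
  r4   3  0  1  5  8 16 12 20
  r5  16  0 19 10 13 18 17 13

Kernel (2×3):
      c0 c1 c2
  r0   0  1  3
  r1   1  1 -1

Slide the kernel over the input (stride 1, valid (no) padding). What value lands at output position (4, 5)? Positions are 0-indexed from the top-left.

The receptive field on the input at this output position is [16 12 20 / 18 17 13]. Elementwise product with the kernel and sum: 12·1 + 20·3 + 18·1 + 17·1 + 13·-1.

94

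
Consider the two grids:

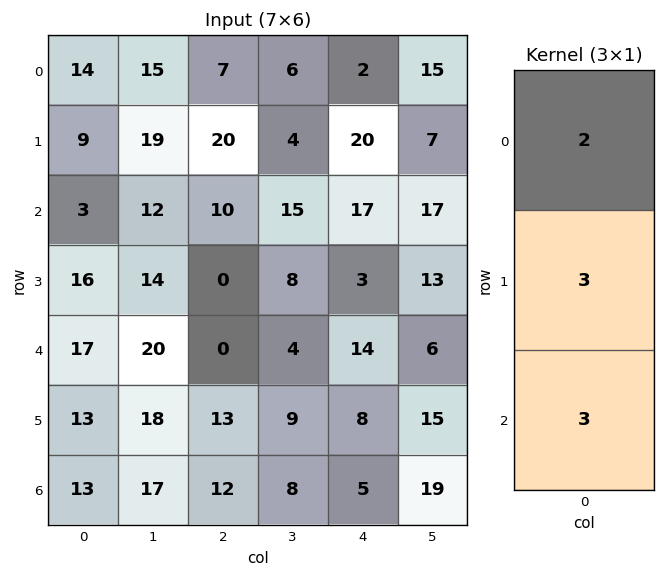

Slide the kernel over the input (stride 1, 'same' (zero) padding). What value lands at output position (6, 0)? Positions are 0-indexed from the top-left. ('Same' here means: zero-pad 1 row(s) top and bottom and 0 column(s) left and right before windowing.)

65

The receptive field on the zero-padded input at this output position is [13 / 13 / 0]. Elementwise product with the kernel and sum: 13·2 + 13·3 + 0·3.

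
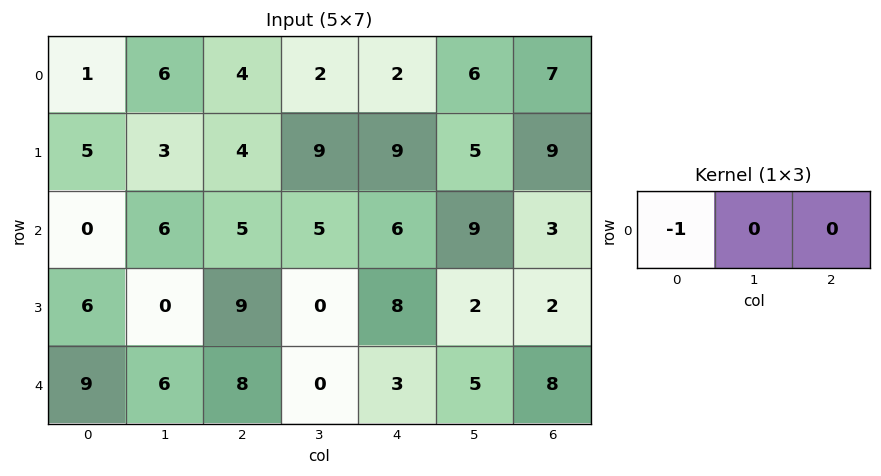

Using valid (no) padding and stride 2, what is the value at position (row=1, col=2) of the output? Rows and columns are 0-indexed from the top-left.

-6

The receptive field on the input at this output position is [6 9 3]. Elementwise product with the kernel and sum: 6·-1.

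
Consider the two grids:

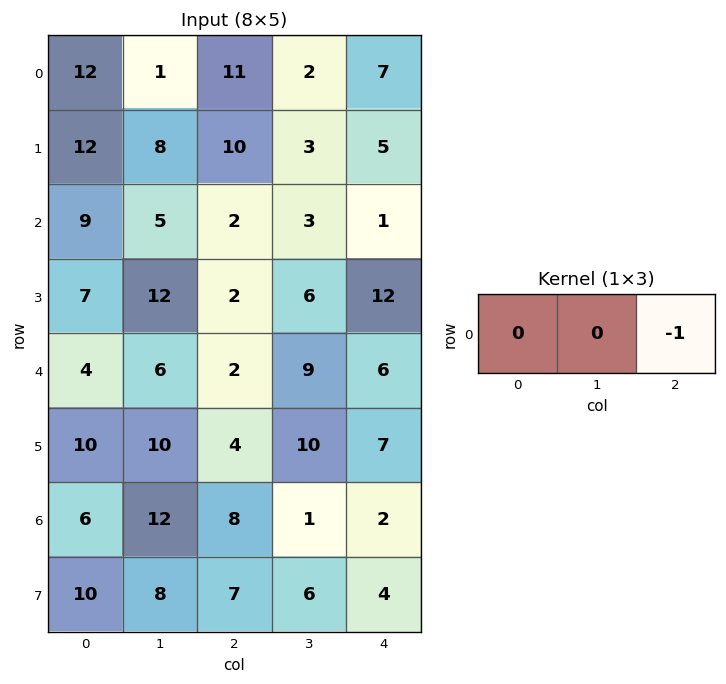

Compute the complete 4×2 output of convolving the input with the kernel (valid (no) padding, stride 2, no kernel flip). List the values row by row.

-11 -7
-2 -1
-2 -6
-8 -2

Output[0,0]: The receptive field on the input at this output position is [12 1 11]. Elementwise product with the kernel and sum: 11·-1.
Output[0,1]: The receptive field on the input at this output position is [11 2 7]. Elementwise product with the kernel and sum: 7·-1.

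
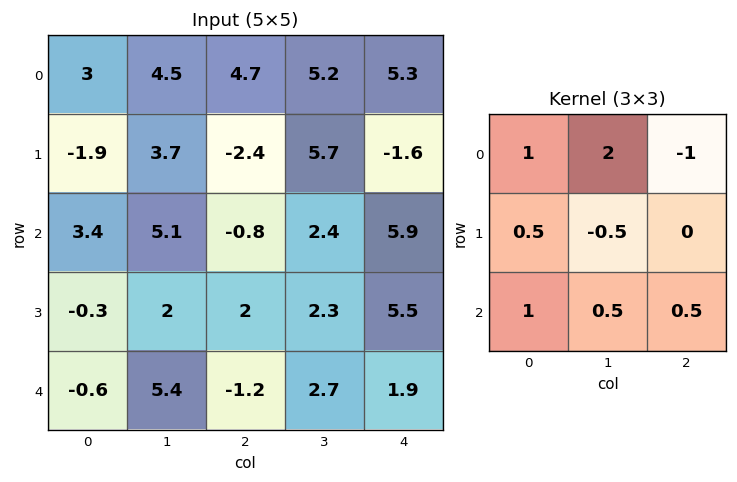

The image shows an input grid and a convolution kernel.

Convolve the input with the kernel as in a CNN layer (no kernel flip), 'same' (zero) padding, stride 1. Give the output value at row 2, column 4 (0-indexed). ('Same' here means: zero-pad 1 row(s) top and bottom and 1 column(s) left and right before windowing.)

The receptive field on the zero-padded input at this output position is [5.7 -1.6 0 / 2.4 5.9 0 / 2.3 5.5 0]. Elementwise product with the kernel and sum: 5.7·1 + -1.6·2 + 0·-1 + 2.4·0.5 + 5.9·-0.5 + 2.3·1 + 5.5·0.5 + 0·0.5.

5.8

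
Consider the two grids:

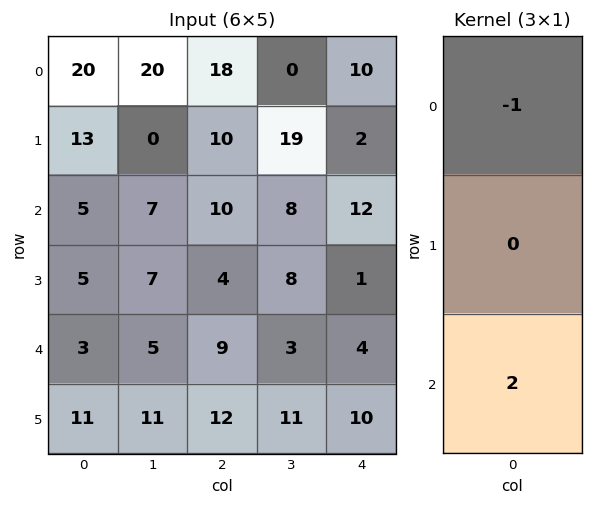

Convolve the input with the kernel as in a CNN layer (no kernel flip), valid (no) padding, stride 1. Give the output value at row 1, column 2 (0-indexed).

The receptive field on the input at this output position is [10 / 10 / 4]. Elementwise product with the kernel and sum: 10·-1 + 4·2.

-2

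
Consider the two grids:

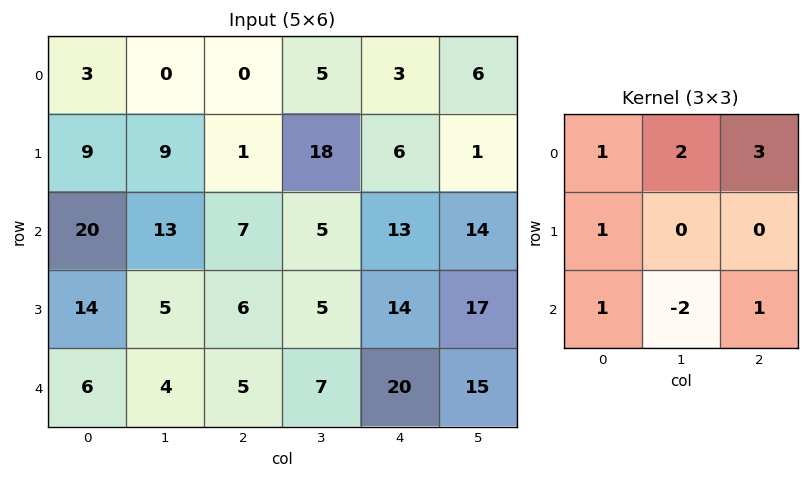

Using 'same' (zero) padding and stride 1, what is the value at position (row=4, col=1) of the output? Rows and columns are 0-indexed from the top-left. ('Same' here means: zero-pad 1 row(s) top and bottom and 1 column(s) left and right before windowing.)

The receptive field on the zero-padded input at this output position is [14 5 6 / 6 4 5 / 0 0 0]. Elementwise product with the kernel and sum: 14·1 + 5·2 + 6·3 + 6·1 + 0·1 + 0·-2 + 0·1.

48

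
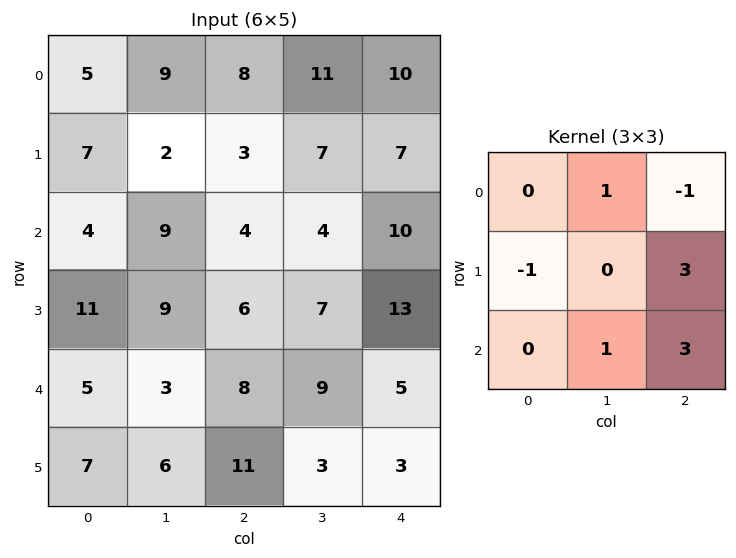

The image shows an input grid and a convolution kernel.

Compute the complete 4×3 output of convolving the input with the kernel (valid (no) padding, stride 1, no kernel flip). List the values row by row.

Output[0,0]: The receptive field on the input at this output position is [5 9 8 / 7 2 3 / 4 9 4]. Elementwise product with the kernel and sum: 9·1 + 8·-1 + 7·-1 + 3·3 + 9·1 + 4·3.
Output[0,1]: The receptive field on the input at this output position is [9 8 11 / 2 3 7 / 9 4 4]. Elementwise product with the kernel and sum: 8·1 + 11·-1 + 2·-1 + 7·3 + 4·1 + 4·3.

24 32 53
34 26 72
39 47 51
61 43 13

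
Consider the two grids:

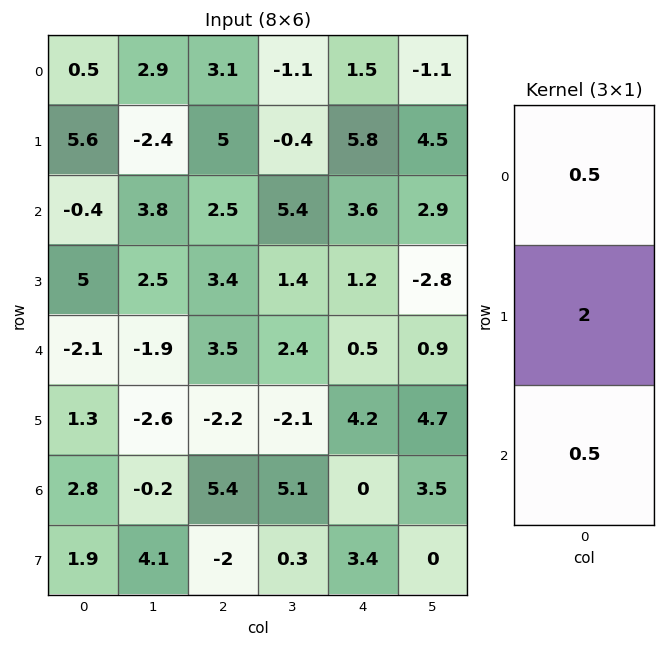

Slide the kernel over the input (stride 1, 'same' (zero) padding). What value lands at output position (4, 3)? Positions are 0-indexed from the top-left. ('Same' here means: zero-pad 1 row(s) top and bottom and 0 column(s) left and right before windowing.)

The receptive field on the zero-padded input at this output position is [1.4 / 2.4 / -2.1]. Elementwise product with the kernel and sum: 1.4·0.5 + 2.4·2 + -2.1·0.5.

4.45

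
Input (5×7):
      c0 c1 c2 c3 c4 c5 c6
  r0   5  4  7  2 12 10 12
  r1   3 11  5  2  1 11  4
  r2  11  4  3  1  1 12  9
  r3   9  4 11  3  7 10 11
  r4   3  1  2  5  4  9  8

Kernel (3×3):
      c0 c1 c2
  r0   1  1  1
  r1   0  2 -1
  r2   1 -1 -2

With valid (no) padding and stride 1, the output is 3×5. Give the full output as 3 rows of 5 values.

34 20 24 -9 23
7 10 3 -20 6
13 16 -7 1 10

Output[0,0]: The receptive field on the input at this output position is [5 4 7 / 3 11 5 / 11 4 3]. Elementwise product with the kernel and sum: 5·1 + 4·1 + 7·1 + 11·2 + 5·-1 + 11·1 + 4·-1 + 3·-2.
Output[0,1]: The receptive field on the input at this output position is [4 7 2 / 11 5 2 / 4 3 1]. Elementwise product with the kernel and sum: 4·1 + 7·1 + 2·1 + 5·2 + 2·-1 + 4·1 + 3·-1 + 1·-2.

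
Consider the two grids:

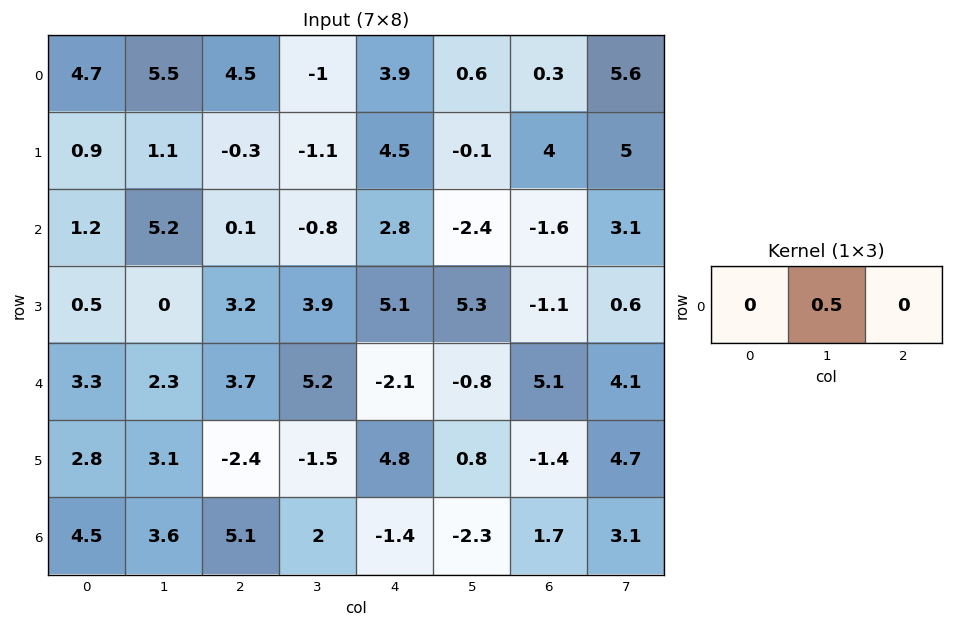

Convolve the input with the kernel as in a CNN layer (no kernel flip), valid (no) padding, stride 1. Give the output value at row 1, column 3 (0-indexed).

2.25

The receptive field on the input at this output position is [-1.1 4.5 -0.1]. Elementwise product with the kernel and sum: 4.5·0.5.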